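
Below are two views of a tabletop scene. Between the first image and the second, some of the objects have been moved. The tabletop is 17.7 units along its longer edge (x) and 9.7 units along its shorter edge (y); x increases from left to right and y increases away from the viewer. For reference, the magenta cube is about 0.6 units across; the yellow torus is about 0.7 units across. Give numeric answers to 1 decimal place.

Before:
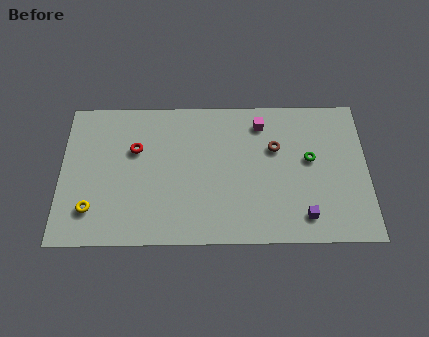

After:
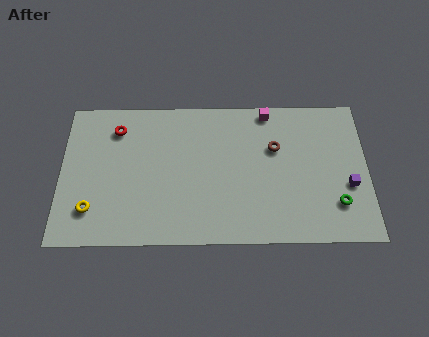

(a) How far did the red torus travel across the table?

1.8

The red torus moved from about (4.3, 6.3) to (3.2, 7.7), a distance of √(1.1² + 1.4²) ≈ 1.8.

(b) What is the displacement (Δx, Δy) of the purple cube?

(2.6, 2.0)

The purple cube was at about (14.0, 1.7) and moved to about (16.6, 3.7).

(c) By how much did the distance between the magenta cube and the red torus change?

+1.4

The distance was about 7.5 in the first image and 8.9 in the second, so they moved 1.4 units further apart.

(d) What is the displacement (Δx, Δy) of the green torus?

(1.5, -3.0)

From the two frames, the green torus sits at roughly (14.4, 5.5) before and (15.9, 2.5) after.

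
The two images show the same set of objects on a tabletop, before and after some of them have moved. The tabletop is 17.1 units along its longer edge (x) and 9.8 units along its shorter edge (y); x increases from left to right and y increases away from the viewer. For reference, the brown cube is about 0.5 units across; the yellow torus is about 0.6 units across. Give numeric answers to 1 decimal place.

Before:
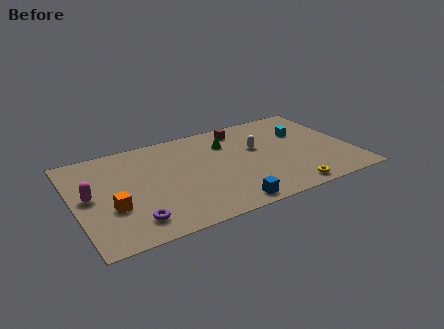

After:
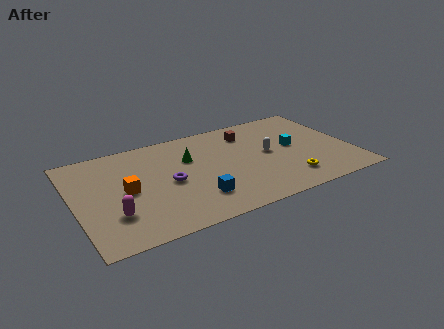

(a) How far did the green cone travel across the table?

2.6

From (9.7, 7.2) to (7.2, 6.5), the green cone covered √(2.5² + 0.7²) ≈ 2.6 units.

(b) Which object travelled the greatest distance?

the purple torus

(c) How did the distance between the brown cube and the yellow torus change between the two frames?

-1.6

The distance was about 7.5 in the first image and 5.9 in the second, so they moved 1.6 units closer together.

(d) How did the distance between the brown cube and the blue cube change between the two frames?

-0.9

They were about 7.5 units apart before and 6.6 after — 0.9 units closer together.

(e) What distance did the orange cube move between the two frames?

1.6

The orange cube was near (2.1, 3.5) before and (3.1, 4.8) after, so it travelled √(1.0² + 1.3²) ≈ 1.6 units.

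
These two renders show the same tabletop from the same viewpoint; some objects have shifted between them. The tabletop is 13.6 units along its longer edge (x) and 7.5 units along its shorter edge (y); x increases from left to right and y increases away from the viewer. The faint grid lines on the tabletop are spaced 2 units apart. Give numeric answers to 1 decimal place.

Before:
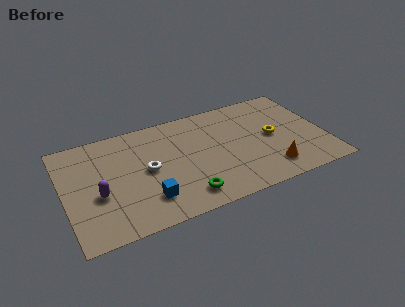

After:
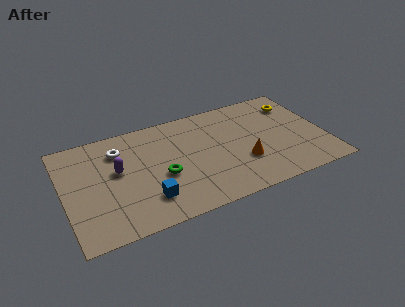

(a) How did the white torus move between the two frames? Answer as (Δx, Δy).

(-1.3, 1.9)

The white torus started near (4.3, 3.8) and ended near (3.0, 5.7).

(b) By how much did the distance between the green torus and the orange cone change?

-0.3

The distance was about 4.5 in the first image and 4.2 in the second, so they moved 0.3 units closer together.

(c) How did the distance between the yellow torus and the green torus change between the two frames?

+2.4

They were about 5.5 units apart before and 7.9 after — 2.4 units further apart.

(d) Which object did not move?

the blue cube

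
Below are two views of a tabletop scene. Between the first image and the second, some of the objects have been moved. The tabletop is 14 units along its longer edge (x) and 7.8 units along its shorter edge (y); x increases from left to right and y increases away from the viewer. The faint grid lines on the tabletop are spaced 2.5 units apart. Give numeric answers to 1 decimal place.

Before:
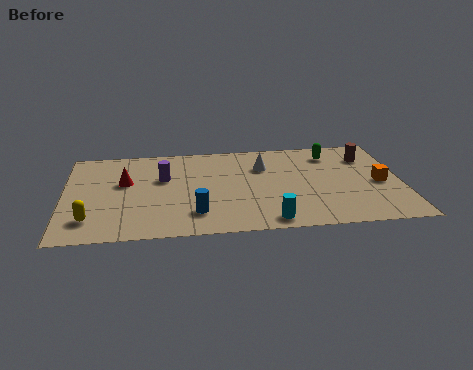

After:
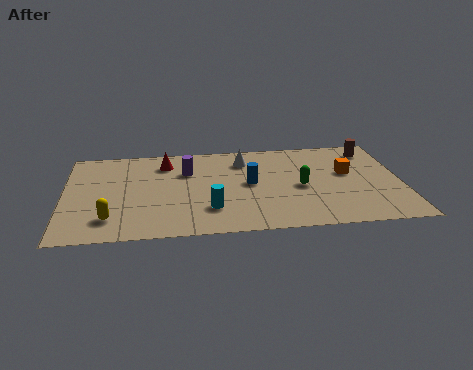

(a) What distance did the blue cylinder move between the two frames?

3.3

From (5.4, 1.8) to (7.7, 4.1), the blue cylinder covered √(2.3² + 2.3²) ≈ 3.3 units.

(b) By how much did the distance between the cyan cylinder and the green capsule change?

-2.0

Before: roughly 6.1 units apart; after: 4.1. That's 2.0 units closer together.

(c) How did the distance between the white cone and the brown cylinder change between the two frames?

+1.0

They were about 4.4 units apart before and 5.4 after — 1.0 units further apart.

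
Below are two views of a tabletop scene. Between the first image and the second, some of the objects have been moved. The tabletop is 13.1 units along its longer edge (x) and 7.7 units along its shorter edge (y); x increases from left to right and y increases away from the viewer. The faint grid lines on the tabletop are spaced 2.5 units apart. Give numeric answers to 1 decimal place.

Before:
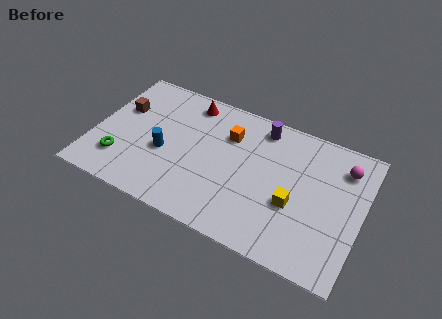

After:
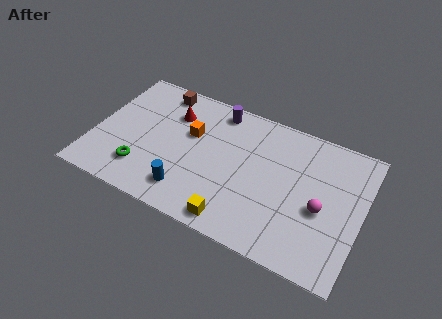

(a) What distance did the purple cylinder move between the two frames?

2.2

The purple cylinder moved from about (7.9, 6.6) to (5.7, 6.7), a distance of √(2.2² + 0.1²) ≈ 2.2.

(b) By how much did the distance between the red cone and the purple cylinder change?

-1.2

Before: roughly 3.6 units apart; after: 2.4. That's 1.2 units closer together.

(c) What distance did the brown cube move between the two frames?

2.5

The brown cube moved from about (1.1, 4.9) to (2.8, 6.7), a distance of √(1.7² + 1.8²) ≈ 2.5.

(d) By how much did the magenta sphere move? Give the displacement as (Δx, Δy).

(-0.8, -2.7)

The magenta sphere was at about (12.0, 6.0) and moved to about (11.2, 3.3).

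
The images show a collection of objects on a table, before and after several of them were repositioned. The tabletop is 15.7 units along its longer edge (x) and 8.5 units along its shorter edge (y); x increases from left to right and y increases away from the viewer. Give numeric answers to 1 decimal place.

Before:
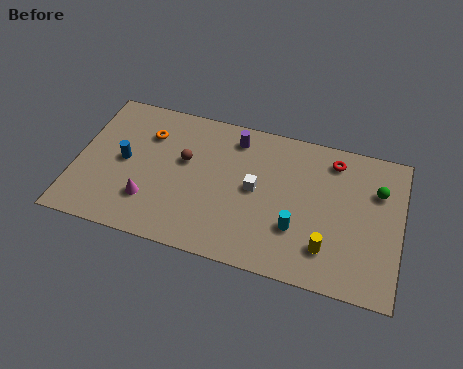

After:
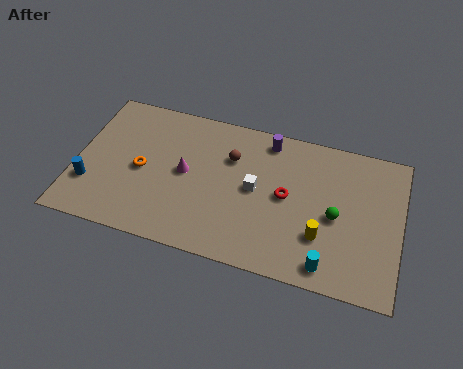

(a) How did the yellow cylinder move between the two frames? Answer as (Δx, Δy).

(-0.3, 0.6)

From the two frames, the yellow cylinder sits at roughly (12.3, 2.0) before and (12.0, 2.6) after.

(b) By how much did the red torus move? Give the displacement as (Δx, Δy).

(-2.1, -2.7)

From the two frames, the red torus sits at roughly (12.3, 7.1) before and (10.2, 4.4) after.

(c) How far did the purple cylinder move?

1.6

From (7.5, 7.1) to (9.1, 7.4), the purple cylinder covered √(1.6² + 0.3²) ≈ 1.6 units.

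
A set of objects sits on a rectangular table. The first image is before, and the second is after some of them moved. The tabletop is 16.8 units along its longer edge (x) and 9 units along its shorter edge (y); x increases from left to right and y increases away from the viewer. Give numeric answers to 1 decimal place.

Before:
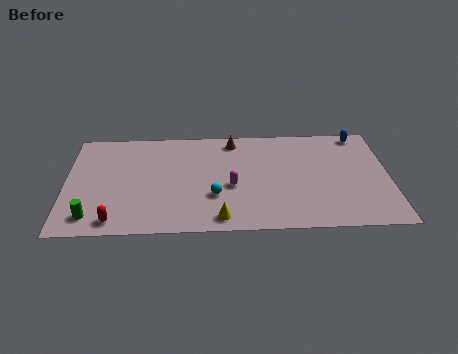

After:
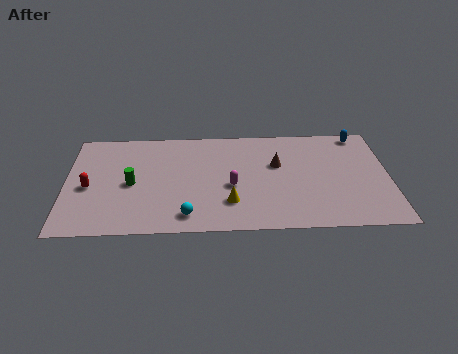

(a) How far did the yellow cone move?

1.4

The yellow cone was near (8.0, 1.1) before and (8.5, 2.4) after, so it travelled √(0.5² + 1.3²) ≈ 1.4 units.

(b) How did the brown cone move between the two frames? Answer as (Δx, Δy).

(2.3, -2.2)

The brown cone started near (8.7, 7.8) and ended near (11.0, 5.6).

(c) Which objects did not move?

the blue capsule and the magenta capsule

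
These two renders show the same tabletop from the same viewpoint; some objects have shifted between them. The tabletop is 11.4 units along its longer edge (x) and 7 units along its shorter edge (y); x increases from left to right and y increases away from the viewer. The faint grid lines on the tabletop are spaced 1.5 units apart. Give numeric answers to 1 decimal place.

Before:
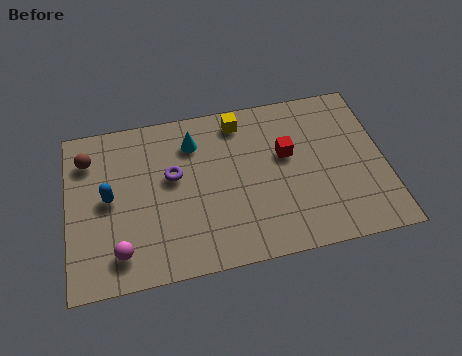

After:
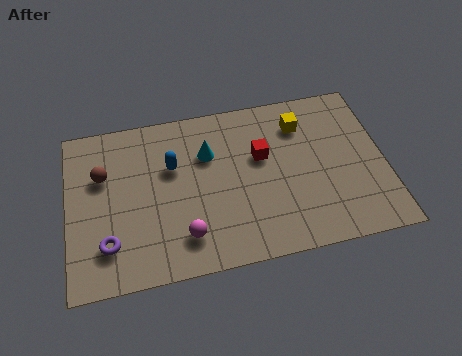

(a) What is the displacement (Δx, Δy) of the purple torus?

(-2.4, -2.4)

The purple torus was at about (3.8, 4.1) and moved to about (1.4, 1.7).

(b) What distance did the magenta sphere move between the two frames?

2.3

The magenta sphere was near (1.8, 1.3) before and (4.1, 1.5) after, so it travelled √(2.3² + 0.2²) ≈ 2.3 units.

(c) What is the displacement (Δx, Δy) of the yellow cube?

(2.2, -0.6)

The yellow cube started near (6.3, 6.0) and ended near (8.5, 5.4).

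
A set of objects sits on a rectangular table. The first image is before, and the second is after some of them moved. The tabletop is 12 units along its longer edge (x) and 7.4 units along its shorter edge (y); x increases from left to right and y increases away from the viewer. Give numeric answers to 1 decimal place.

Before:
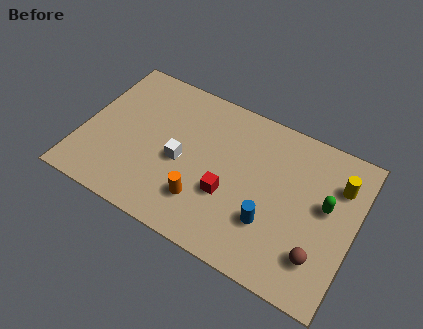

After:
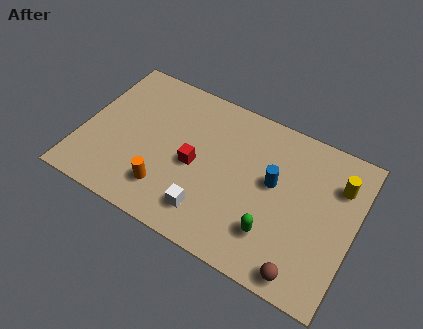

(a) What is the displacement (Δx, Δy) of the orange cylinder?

(-1.6, -0.2)

The orange cylinder started near (5.6, 1.9) and ended near (4.0, 1.7).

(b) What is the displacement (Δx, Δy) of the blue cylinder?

(-0.1, 1.9)

The blue cylinder was at about (8.5, 2.3) and moved to about (8.4, 4.2).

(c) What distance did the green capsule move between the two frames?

3.0

From (10.7, 4.2) to (8.7, 1.9), the green capsule covered √(2.0² + 2.3²) ≈ 3.0 units.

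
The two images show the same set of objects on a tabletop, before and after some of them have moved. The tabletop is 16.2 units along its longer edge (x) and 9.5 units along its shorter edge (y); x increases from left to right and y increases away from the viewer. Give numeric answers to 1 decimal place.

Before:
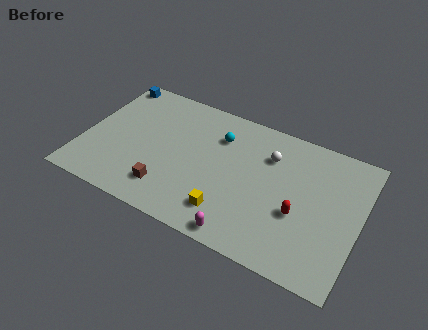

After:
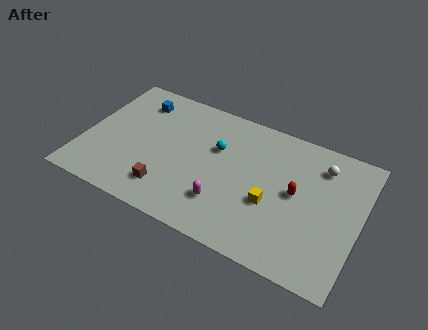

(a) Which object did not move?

the brown cube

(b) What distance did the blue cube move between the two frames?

2.0

The blue cube was near (0.9, 8.5) before and (2.7, 7.6) after, so it travelled √(1.8² + 0.9²) ≈ 2.0 units.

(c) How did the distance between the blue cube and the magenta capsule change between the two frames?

-4.0

They were about 11.8 units apart before and 7.8 after — 4.0 units closer together.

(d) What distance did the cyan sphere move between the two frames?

0.9

From (7.7, 7.0) to (7.7, 6.1), the cyan sphere covered √(0.0² + 0.9²) ≈ 0.9 units.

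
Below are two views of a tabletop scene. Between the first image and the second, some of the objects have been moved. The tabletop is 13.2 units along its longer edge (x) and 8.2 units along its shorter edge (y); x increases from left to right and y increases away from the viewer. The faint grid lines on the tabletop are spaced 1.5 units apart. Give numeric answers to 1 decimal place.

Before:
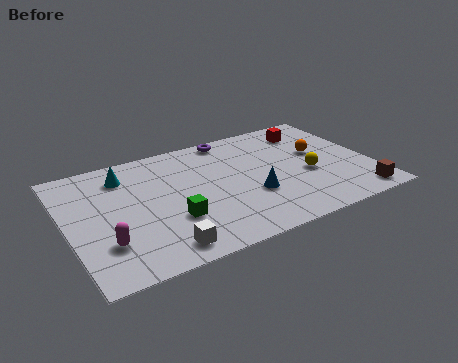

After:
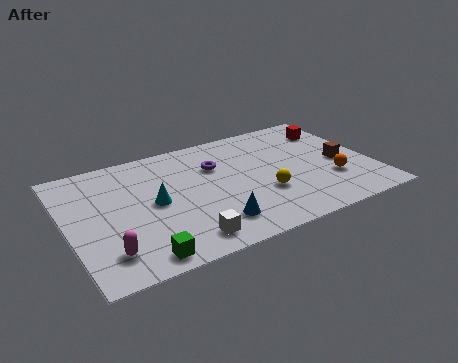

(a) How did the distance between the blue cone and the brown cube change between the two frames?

+1.5

They were about 4.8 units apart before and 6.3 after — 1.5 units further apart.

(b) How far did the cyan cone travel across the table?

2.6

From (2.7, 6.5) to (3.7, 4.1), the cyan cone covered √(1.0² + 2.4²) ≈ 2.6 units.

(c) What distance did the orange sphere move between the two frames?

2.2

The orange sphere was near (11.1, 4.8) before and (11.3, 2.6) after, so it travelled √(0.2² + 2.2²) ≈ 2.2 units.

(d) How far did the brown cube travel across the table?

2.7

The brown cube was near (12.2, 1.0) before and (11.9, 3.7) after, so it travelled √(0.3² + 2.7²) ≈ 2.7 units.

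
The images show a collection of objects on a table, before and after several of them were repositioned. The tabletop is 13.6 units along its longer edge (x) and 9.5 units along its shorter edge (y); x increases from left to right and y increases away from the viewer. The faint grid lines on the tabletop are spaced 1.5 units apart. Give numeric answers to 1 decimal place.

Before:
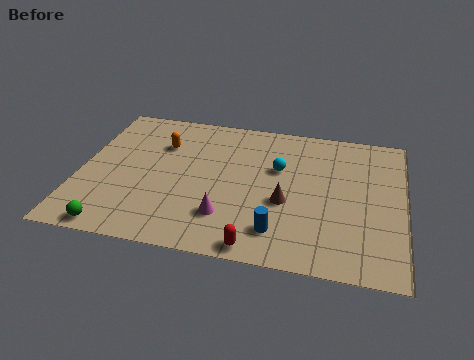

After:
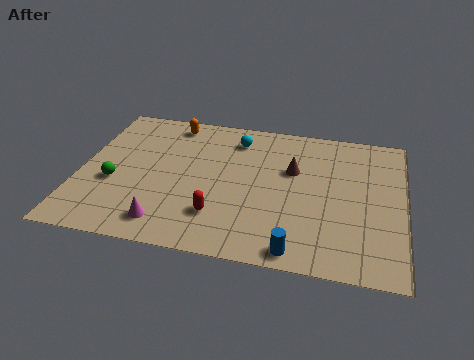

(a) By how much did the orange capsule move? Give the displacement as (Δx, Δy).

(0.3, 1.6)

The orange capsule started near (3.3, 6.7) and ended near (3.6, 8.3).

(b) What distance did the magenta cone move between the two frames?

2.6

The magenta cone was near (6.3, 2.4) before and (3.9, 1.5) after, so it travelled √(2.4² + 0.9²) ≈ 2.6 units.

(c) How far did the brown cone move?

2.2

The brown cone was near (8.7, 3.8) before and (8.9, 6.0) after, so it travelled √(0.2² + 2.2²) ≈ 2.2 units.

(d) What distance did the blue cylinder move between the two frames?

1.3

The blue cylinder was near (8.5, 1.9) before and (9.3, 0.9) after, so it travelled √(0.8² + 1.0²) ≈ 1.3 units.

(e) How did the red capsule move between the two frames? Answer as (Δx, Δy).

(-1.7, 1.6)

The red capsule was at about (7.7, 0.8) and moved to about (6.0, 2.4).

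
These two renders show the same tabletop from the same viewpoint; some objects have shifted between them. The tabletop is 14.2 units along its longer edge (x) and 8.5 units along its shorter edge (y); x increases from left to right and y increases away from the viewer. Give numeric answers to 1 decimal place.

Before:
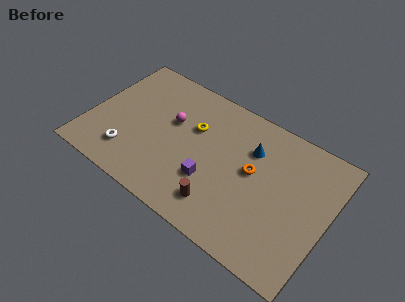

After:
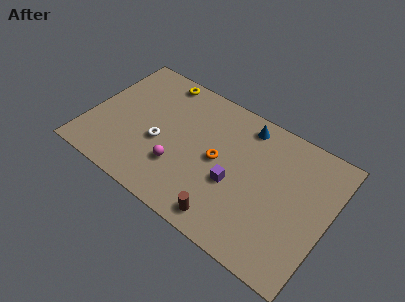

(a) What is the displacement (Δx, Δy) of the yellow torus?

(-2.5, 2.1)

From the two frames, the yellow torus sits at roughly (6.0, 5.5) before and (3.5, 7.6) after.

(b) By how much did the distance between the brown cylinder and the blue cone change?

+1.8

The distance was about 4.4 in the first image and 6.2 in the second, so they moved 1.8 units further apart.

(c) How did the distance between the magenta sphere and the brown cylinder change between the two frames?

-1.5

Before: roughly 5.0 units apart; after: 3.5. That's 1.5 units closer together.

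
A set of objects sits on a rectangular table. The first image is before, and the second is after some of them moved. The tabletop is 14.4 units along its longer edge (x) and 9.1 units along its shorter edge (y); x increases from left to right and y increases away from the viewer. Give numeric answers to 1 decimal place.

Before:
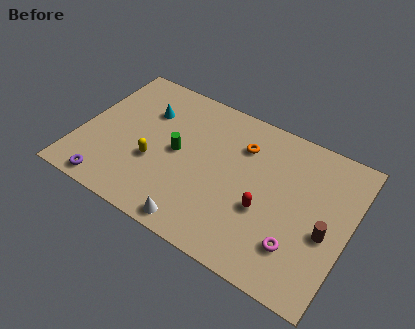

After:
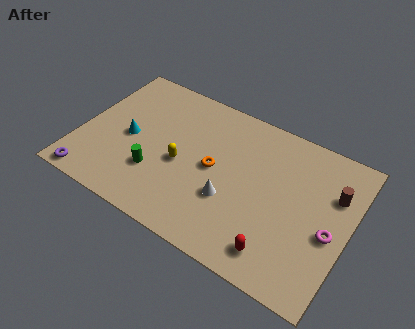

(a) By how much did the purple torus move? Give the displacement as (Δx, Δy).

(-1.0, -0.1)

The purple torus started near (2.1, 0.9) and ended near (1.1, 0.8).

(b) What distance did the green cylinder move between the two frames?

2.0

The green cylinder moved from about (5.2, 4.6) to (4.3, 2.8), a distance of √(0.9² + 1.8²) ≈ 2.0.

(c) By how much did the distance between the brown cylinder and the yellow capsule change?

-1.0

The distance was about 9.2 in the first image and 8.2 in the second, so they moved 1.0 units closer together.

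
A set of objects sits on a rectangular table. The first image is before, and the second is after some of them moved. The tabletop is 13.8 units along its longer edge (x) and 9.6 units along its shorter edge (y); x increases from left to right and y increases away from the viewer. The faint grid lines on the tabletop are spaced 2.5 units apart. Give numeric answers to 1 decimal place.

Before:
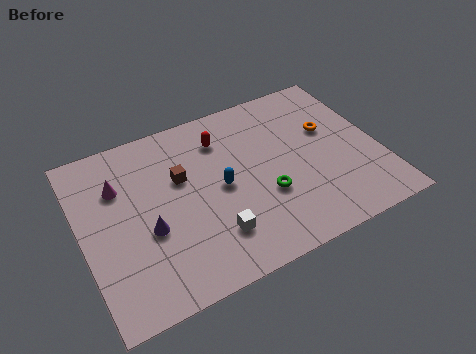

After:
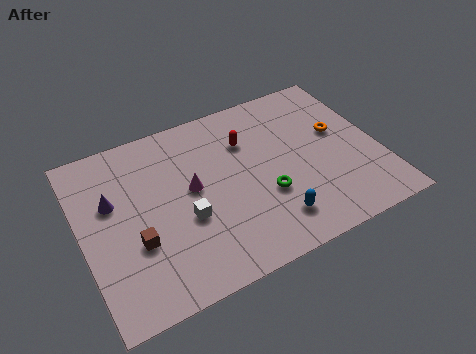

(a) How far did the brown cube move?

3.5

The brown cube moved from about (4.7, 6.0) to (2.3, 3.4), a distance of √(2.4² + 2.6²) ≈ 3.5.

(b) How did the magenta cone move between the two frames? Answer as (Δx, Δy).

(3.2, -1.5)

The magenta cone started near (1.9, 6.7) and ended near (5.1, 5.2).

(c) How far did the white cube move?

1.8

The white cube moved from about (5.7, 2.3) to (4.6, 3.7), a distance of √(1.1² + 1.4²) ≈ 1.8.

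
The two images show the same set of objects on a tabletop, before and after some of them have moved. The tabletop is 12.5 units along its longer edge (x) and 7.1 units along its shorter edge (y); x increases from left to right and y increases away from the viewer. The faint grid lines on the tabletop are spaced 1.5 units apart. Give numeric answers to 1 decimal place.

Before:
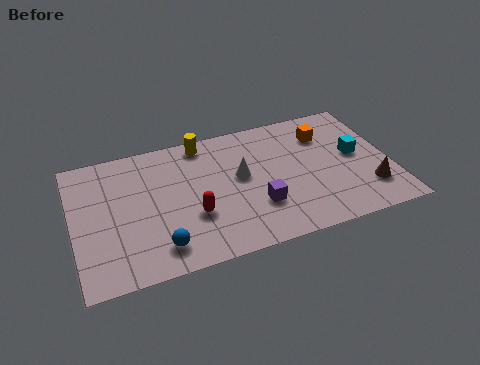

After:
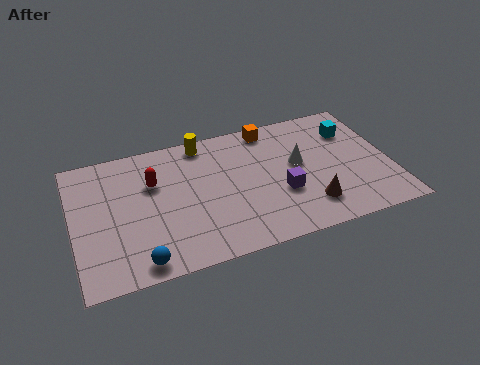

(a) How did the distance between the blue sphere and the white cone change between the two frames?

+2.9

They were about 4.3 units apart before and 7.2 after — 2.9 units further apart.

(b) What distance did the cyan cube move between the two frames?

1.4

The cyan cube was near (11.2, 3.8) before and (11.2, 5.2) after, so it travelled √(0.0² + 1.4²) ≈ 1.4 units.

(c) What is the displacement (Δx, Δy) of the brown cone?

(-2.4, -0.2)

The brown cone started near (11.5, 1.8) and ended near (9.1, 1.6).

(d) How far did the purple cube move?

1.1

From (7.1, 2.2) to (8.1, 2.6), the purple cube covered √(1.0² + 0.4²) ≈ 1.1 units.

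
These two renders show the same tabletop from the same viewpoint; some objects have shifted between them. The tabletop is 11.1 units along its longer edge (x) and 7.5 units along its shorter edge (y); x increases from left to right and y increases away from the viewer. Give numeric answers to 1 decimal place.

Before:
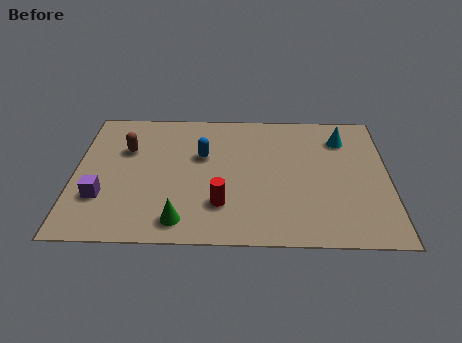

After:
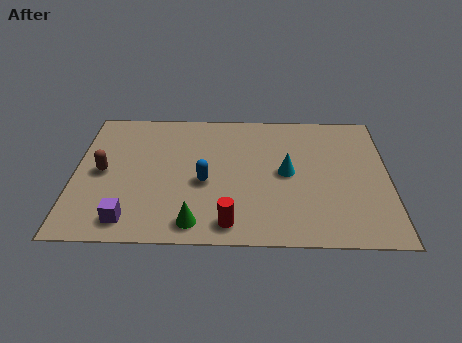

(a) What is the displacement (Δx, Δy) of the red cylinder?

(0.3, -1.0)

The red cylinder was at about (5.2, 2.0) and moved to about (5.5, 1.0).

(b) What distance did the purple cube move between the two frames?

1.6

From (1.0, 2.3) to (2.0, 1.1), the purple cube covered √(1.0² + 1.2²) ≈ 1.6 units.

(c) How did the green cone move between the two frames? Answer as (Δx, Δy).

(0.5, -0.1)

The green cone was at about (3.8, 1.1) and moved to about (4.3, 1.0).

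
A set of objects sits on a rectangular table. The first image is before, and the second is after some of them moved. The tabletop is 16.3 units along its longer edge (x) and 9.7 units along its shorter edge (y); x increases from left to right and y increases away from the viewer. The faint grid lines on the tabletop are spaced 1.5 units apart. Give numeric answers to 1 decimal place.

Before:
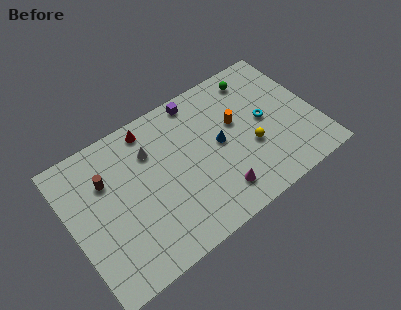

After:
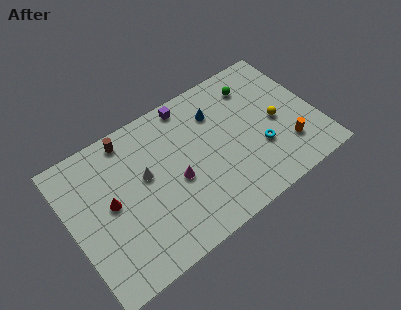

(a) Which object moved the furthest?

the red cone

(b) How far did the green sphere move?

0.5

The green sphere was near (13.0, 8.2) before and (12.8, 7.7) after, so it travelled √(0.2² + 0.5²) ≈ 0.5 units.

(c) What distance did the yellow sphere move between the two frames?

2.1

The yellow sphere was near (11.8, 3.7) before and (13.7, 4.5) after, so it travelled √(1.9² + 0.8²) ≈ 2.1 units.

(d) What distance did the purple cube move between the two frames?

0.6

The purple cube moved from about (9.1, 8.7) to (8.5, 8.7), a distance of √(0.6² + 0.0²) ≈ 0.6.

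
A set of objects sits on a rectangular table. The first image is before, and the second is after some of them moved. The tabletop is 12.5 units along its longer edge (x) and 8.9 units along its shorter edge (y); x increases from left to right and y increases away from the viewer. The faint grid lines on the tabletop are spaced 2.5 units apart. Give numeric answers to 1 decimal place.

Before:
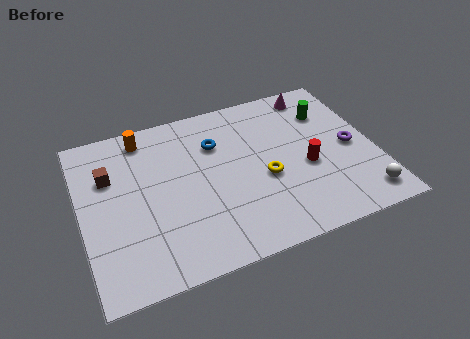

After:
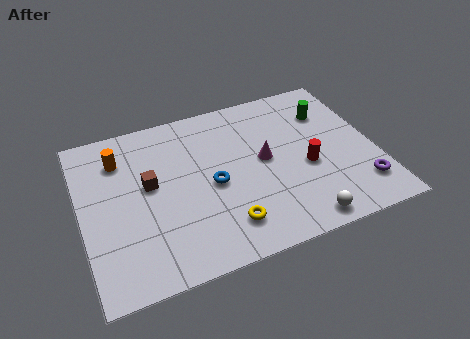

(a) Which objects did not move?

the green cylinder and the red cylinder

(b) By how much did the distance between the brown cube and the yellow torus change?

-2.5

They were about 6.8 units apart before and 4.3 after — 2.5 units closer together.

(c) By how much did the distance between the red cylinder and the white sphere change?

-0.3

They were about 3.2 units apart before and 2.9 after — 0.3 units closer together.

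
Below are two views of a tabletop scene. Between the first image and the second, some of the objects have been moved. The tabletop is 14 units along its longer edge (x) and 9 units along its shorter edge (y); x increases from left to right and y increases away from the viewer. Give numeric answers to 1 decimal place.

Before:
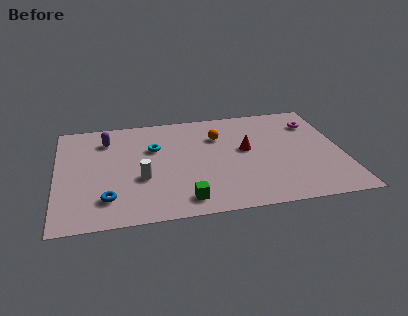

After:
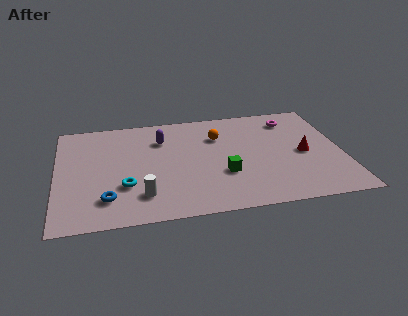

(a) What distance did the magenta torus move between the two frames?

1.2

From (12.8, 6.8) to (11.7, 7.3), the magenta torus covered √(1.1² + 0.5²) ≈ 1.2 units.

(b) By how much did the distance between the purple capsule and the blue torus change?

+0.4

The distance was about 5.0 in the first image and 5.4 in the second, so they moved 0.4 units further apart.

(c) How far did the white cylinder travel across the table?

1.4

The white cylinder was near (4.1, 3.4) before and (4.1, 2.0) after, so it travelled √(0.0² + 1.4²) ≈ 1.4 units.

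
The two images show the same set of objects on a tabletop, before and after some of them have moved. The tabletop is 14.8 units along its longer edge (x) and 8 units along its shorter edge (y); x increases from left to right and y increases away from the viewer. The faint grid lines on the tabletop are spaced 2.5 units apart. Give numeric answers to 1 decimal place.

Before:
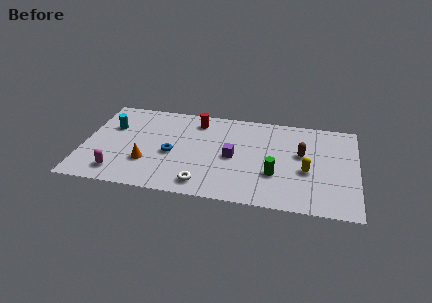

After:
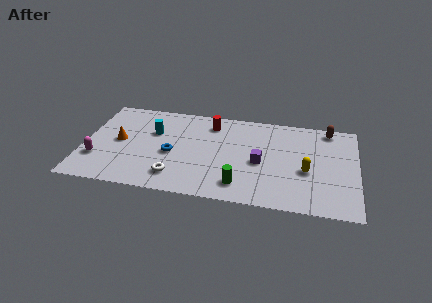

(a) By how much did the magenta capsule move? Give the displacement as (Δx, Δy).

(-1.2, 1.0)

From the two frames, the magenta capsule sits at roughly (2.0, 1.4) before and (0.8, 2.4) after.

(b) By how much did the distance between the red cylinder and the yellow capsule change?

-0.7

Before: roughly 6.9 units apart; after: 6.2. That's 0.7 units closer together.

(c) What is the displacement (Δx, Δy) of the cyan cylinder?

(2.3, -0.1)

From the two frames, the cyan cylinder sits at roughly (1.4, 5.3) before and (3.7, 5.2) after.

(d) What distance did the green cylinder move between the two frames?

2.2

The green cylinder was near (10.4, 2.7) before and (8.6, 1.5) after, so it travelled √(1.8² + 1.2²) ≈ 2.2 units.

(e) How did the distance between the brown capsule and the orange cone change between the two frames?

+3.1

They were about 8.6 units apart before and 11.7 after — 3.1 units further apart.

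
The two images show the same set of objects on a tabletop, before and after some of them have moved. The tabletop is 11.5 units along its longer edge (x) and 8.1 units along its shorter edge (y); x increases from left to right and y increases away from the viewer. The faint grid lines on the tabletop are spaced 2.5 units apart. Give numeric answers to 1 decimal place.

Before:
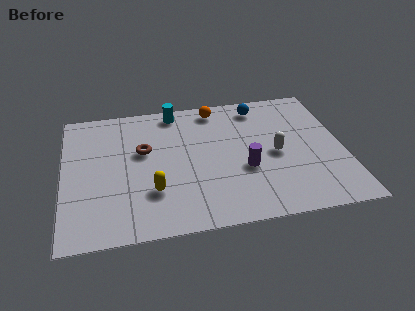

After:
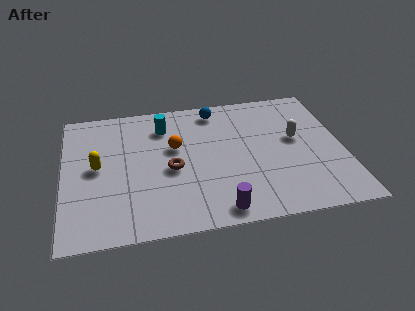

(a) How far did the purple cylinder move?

2.5

The purple cylinder was near (7.4, 3.1) before and (6.2, 0.9) after, so it travelled √(1.2² + 2.2²) ≈ 2.5 units.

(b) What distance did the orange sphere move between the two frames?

2.8

The orange sphere moved from about (6.4, 7.1) to (4.6, 4.9), a distance of √(1.8² + 2.2²) ≈ 2.8.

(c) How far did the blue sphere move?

1.8

The blue sphere moved from about (8.2, 6.9) to (6.4, 7.0), a distance of √(1.8² + 0.1²) ≈ 1.8.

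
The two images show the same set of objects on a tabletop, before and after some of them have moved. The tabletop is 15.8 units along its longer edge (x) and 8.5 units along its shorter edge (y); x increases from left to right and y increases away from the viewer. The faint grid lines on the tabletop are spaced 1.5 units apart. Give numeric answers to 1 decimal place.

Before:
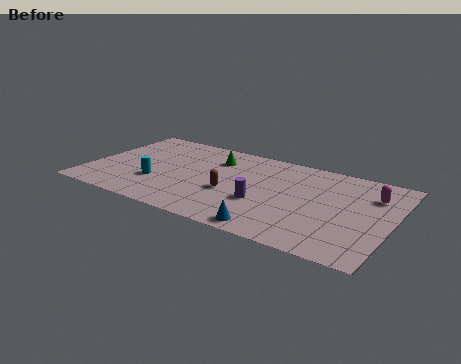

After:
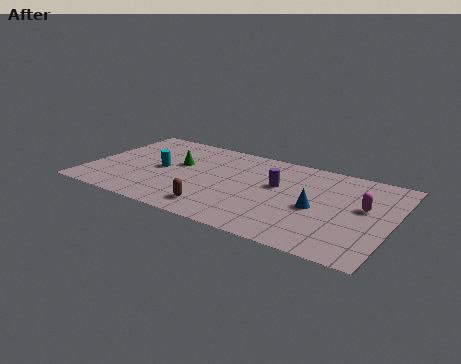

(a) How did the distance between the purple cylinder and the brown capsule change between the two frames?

+2.8

They were about 1.7 units apart before and 4.5 after — 2.8 units further apart.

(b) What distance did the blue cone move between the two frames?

3.5

The blue cone moved from about (10.1, 0.9) to (12.0, 3.8), a distance of √(1.9² + 2.9²) ≈ 3.5.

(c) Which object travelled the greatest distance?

the blue cone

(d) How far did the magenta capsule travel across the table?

1.3

The magenta capsule moved from about (14.6, 6.2) to (14.3, 4.9), a distance of √(0.3² + 1.3²) ≈ 1.3.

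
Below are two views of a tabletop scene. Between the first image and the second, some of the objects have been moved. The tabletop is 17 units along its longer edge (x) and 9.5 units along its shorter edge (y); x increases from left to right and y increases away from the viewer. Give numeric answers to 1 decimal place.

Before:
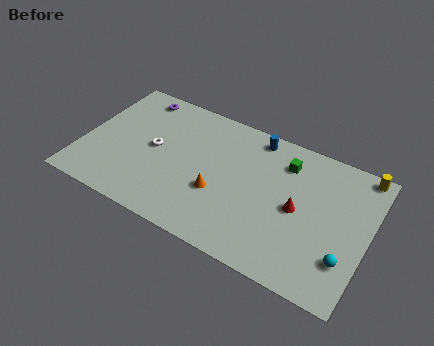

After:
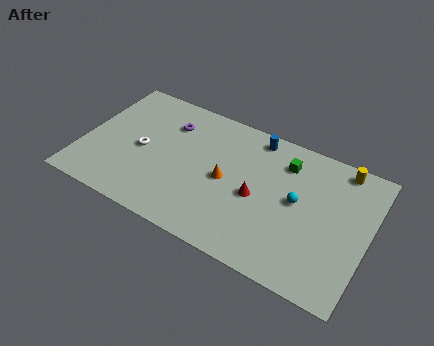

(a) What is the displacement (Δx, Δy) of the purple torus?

(2.2, -1.2)

The purple torus started near (2.6, 8.3) and ended near (4.8, 7.1).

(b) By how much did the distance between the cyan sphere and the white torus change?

-2.6

They were about 11.9 units apart before and 9.3 after — 2.6 units closer together.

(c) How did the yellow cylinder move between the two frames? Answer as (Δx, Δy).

(-1.2, -0.2)

The yellow cylinder started near (16.2, 8.7) and ended near (15.0, 8.5).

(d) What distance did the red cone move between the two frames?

2.4

The red cone moved from about (12.9, 4.6) to (10.5, 4.3), a distance of √(2.4² + 0.3²) ≈ 2.4.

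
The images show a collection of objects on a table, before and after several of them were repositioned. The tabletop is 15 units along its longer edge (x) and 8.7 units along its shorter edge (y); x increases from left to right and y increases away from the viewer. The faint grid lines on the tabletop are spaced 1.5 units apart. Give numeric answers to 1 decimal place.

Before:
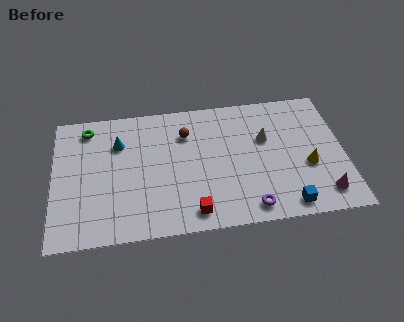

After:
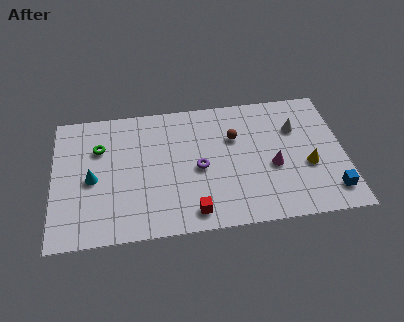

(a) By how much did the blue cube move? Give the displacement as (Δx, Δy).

(2.3, 0.6)

The blue cube started near (11.9, 1.0) and ended near (14.2, 1.6).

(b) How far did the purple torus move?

3.8

From (10.0, 1.1) to (7.5, 4.0), the purple torus covered √(2.5² + 2.9²) ≈ 3.8 units.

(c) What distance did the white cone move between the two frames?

1.7

The white cone moved from about (11.0, 5.5) to (12.6, 6.0), a distance of √(1.6² + 0.5²) ≈ 1.7.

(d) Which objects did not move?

the red cube and the yellow cone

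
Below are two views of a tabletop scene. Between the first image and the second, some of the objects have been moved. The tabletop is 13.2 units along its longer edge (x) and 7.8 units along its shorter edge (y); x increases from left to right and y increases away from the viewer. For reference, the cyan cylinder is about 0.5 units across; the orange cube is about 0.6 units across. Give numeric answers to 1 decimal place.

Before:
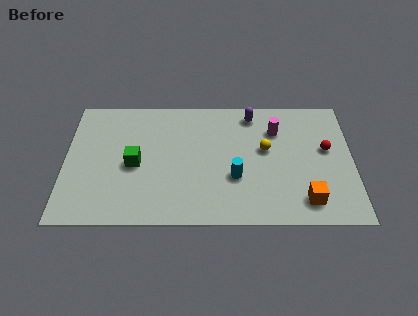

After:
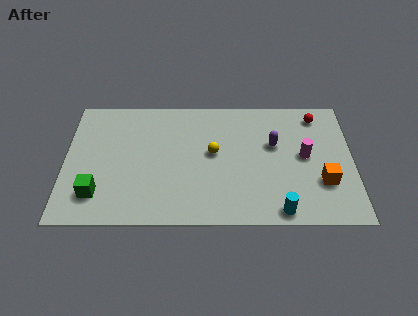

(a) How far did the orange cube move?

1.4

The orange cube was near (11.0, 1.4) before and (11.8, 2.5) after, so it travelled √(0.8² + 1.1²) ≈ 1.4 units.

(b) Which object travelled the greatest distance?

the cyan cylinder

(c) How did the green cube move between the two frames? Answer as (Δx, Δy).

(-1.7, -1.8)

The green cube started near (3.2, 3.6) and ended near (1.5, 1.8).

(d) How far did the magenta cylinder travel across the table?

2.1

The magenta cylinder moved from about (9.7, 5.7) to (11.0, 4.1), a distance of √(1.3² + 1.6²) ≈ 2.1.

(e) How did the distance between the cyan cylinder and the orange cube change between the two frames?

-0.9

They were about 3.5 units apart before and 2.6 after — 0.9 units closer together.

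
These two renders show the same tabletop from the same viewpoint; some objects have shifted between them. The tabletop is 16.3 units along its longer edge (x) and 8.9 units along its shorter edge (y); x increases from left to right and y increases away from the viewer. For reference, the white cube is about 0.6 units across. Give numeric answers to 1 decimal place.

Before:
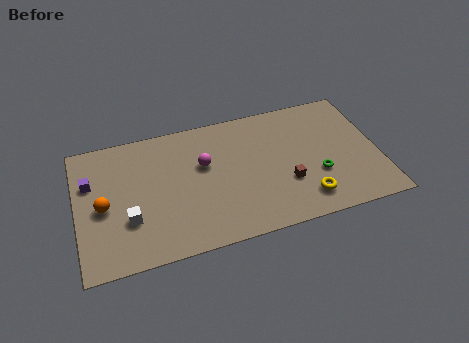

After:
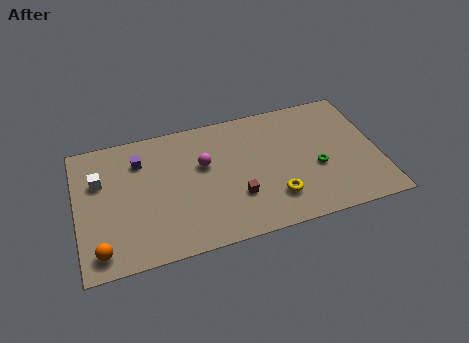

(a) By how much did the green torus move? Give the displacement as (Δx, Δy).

(0.0, 0.5)

The green torus was at about (12.9, 3.1) and moved to about (12.9, 3.6).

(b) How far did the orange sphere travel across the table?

2.8

The orange sphere was near (1.4, 4.1) before and (1.1, 1.3) after, so it travelled √(0.3² + 2.8²) ≈ 2.8 units.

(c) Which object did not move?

the magenta sphere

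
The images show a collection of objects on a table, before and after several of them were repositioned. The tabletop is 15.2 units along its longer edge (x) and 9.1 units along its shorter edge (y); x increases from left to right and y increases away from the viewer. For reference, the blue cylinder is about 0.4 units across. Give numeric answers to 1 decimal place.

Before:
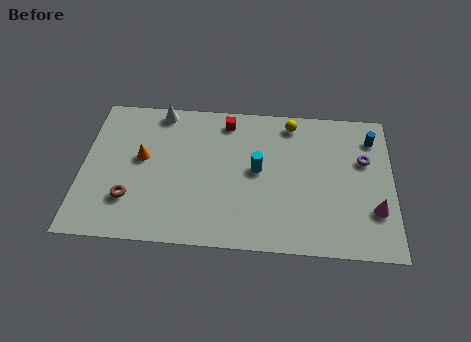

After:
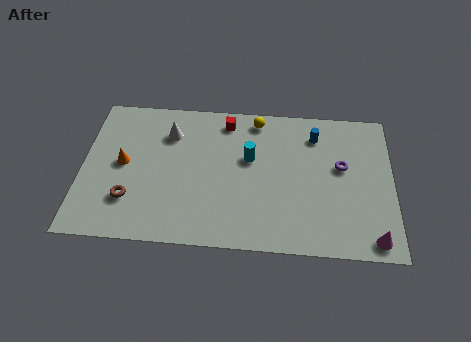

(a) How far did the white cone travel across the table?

1.5

The white cone moved from about (3.7, 8.2) to (4.2, 6.8), a distance of √(0.5² + 1.4²) ≈ 1.5.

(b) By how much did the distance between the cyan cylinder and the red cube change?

-0.8

The distance was about 3.4 in the first image and 2.6 in the second, so they moved 0.8 units closer together.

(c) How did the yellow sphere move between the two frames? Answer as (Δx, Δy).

(-1.7, 0.1)

The yellow sphere was at about (10.2, 7.9) and moved to about (8.5, 8.0).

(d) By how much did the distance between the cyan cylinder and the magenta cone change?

+1.4

Before: roughly 6.1 units apart; after: 7.5. That's 1.4 units further apart.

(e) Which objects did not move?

the red cube and the brown torus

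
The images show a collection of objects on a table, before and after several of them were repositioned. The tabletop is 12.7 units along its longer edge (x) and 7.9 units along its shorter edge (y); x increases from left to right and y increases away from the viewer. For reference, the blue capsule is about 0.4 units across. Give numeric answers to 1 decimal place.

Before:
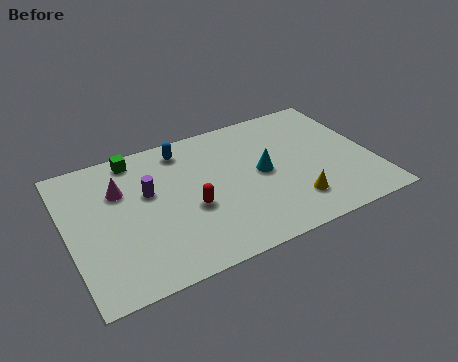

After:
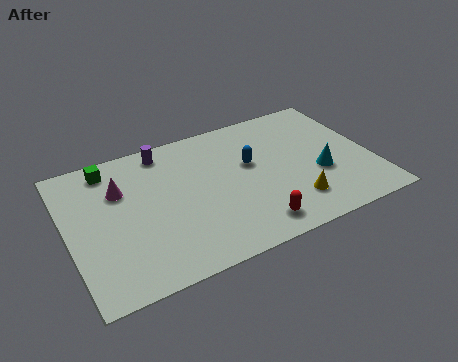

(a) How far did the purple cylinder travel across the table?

2.3

The purple cylinder was near (3.4, 4.8) before and (4.3, 6.9) after, so it travelled √(0.9² + 2.1²) ≈ 2.3 units.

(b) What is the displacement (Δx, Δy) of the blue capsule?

(2.6, -2.0)

The blue capsule was at about (5.1, 6.7) and moved to about (7.7, 4.7).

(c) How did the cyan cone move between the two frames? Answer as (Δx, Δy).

(2.3, -1.0)

The cyan cone started near (8.1, 4.0) and ended near (10.4, 3.0).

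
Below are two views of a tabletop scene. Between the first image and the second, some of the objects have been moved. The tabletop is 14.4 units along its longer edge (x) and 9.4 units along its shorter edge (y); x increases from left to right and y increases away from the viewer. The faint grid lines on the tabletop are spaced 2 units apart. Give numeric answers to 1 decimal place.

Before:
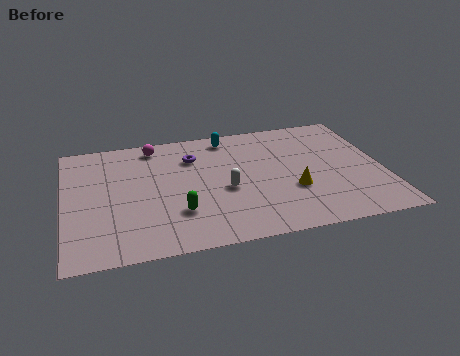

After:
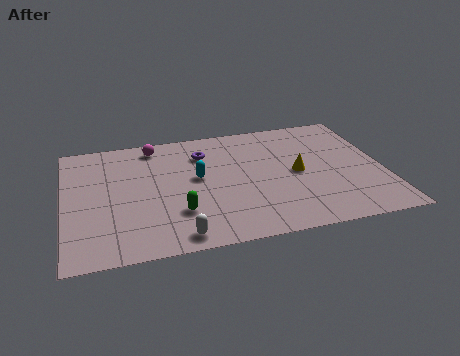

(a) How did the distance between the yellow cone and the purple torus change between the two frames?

-0.8

The distance was about 5.6 in the first image and 4.8 in the second, so they moved 0.8 units closer together.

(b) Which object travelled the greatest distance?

the white capsule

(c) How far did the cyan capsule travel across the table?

3.4

The cyan capsule was near (7.6, 8.2) before and (6.0, 5.2) after, so it travelled √(1.6² + 3.0²) ≈ 3.4 units.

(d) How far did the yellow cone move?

1.3

The yellow cone moved from about (10.2, 3.3) to (10.5, 4.6), a distance of √(0.3² + 1.3²) ≈ 1.3.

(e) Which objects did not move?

the green capsule and the magenta sphere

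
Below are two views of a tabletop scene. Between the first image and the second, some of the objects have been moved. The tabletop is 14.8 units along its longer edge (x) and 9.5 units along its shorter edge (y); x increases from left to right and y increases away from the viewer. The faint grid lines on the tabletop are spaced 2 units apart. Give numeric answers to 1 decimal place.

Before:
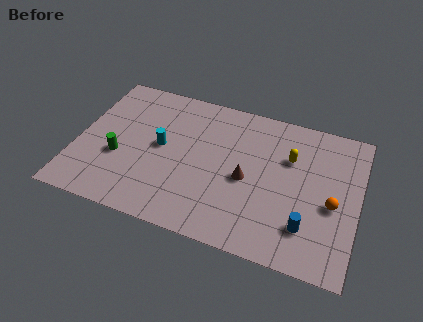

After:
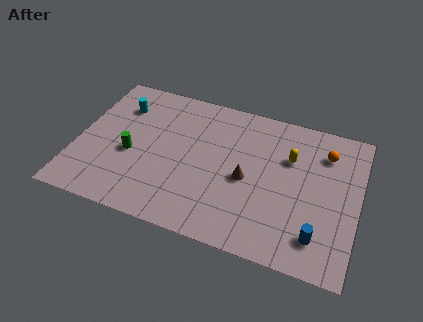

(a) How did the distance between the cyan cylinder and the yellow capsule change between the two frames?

+2.3

The distance was about 6.8 in the first image and 9.1 in the second, so they moved 2.3 units further apart.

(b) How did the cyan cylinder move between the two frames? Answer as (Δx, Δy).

(-2.4, 2.1)

The cyan cylinder started near (4.4, 5.0) and ended near (2.0, 7.1).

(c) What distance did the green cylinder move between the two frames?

0.7

From (2.3, 3.6) to (2.9, 4.0), the green cylinder covered √(0.6² + 0.4²) ≈ 0.7 units.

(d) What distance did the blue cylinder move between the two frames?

0.7

The blue cylinder moved from about (12.3, 2.3) to (12.9, 1.9), a distance of √(0.6² + 0.4²) ≈ 0.7.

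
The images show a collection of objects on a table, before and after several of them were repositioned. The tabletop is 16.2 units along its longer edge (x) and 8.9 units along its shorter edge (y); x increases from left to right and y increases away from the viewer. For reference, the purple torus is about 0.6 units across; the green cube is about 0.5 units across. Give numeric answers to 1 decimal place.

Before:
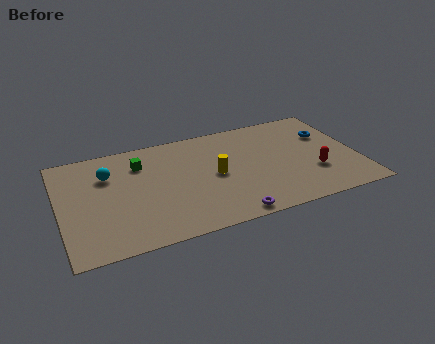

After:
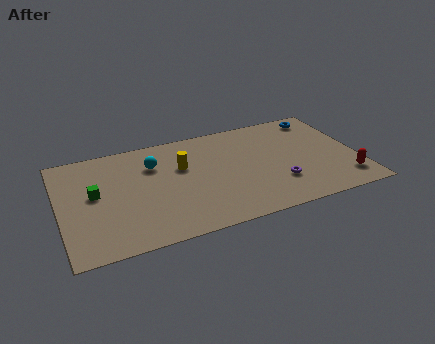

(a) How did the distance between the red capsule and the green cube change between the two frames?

+3.8

The distance was about 10.0 in the first image and 13.8 in the second, so they moved 3.8 units further apart.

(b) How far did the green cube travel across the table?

3.2

From (4.5, 6.7) to (1.9, 4.9), the green cube covered √(2.6² + 1.8²) ≈ 3.2 units.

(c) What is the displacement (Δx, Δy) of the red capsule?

(1.6, -1.1)

The red capsule was at about (13.7, 2.9) and moved to about (15.3, 1.8).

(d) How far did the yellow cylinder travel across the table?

2.1

From (8.4, 4.4) to (6.7, 5.7), the yellow cylinder covered √(1.7² + 1.3²) ≈ 2.1 units.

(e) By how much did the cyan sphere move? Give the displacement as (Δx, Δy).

(2.5, 0.1)

The cyan sphere started near (2.7, 6.3) and ended near (5.2, 6.4).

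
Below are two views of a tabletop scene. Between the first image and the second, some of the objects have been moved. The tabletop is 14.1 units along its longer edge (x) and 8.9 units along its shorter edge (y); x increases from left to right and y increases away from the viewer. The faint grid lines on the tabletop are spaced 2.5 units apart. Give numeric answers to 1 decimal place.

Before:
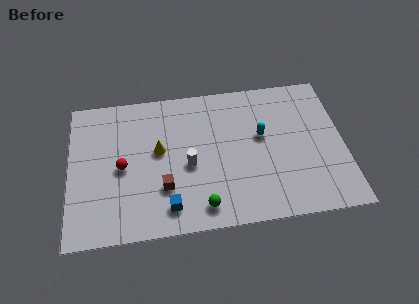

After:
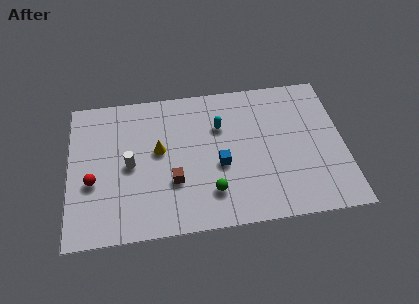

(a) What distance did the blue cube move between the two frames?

3.5

From (5.0, 1.5) to (7.7, 3.7), the blue cube covered √(2.7² + 2.2²) ≈ 3.5 units.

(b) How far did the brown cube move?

0.6

From (4.8, 2.7) to (5.3, 3.0), the brown cube covered √(0.5² + 0.3²) ≈ 0.6 units.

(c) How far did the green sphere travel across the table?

0.9

The green sphere was near (6.7, 1.3) before and (7.2, 2.1) after, so it travelled √(0.5² + 0.8²) ≈ 0.9 units.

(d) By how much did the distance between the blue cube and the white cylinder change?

+2.0

They were about 2.6 units apart before and 4.6 after — 2.0 units further apart.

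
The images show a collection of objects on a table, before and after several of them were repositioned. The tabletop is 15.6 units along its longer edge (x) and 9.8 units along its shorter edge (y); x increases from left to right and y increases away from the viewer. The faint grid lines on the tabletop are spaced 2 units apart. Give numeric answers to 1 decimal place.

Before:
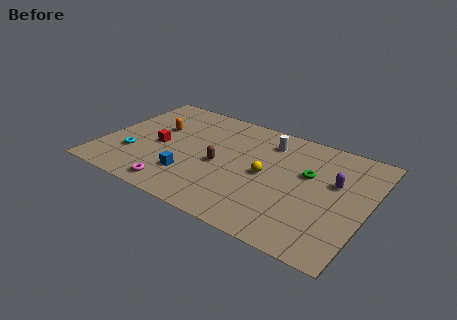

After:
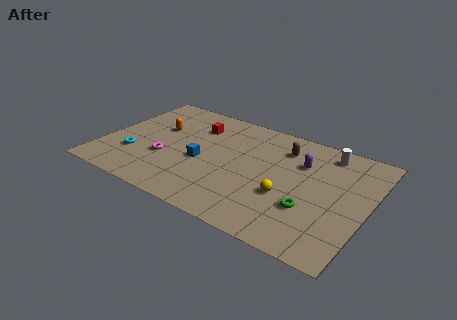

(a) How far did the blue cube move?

1.6

The blue cube was near (5.5, 2.6) before and (5.9, 4.2) after, so it travelled √(0.4² + 1.6²) ≈ 1.6 units.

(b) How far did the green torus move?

2.8

The green torus moved from about (12.0, 6.0) to (12.5, 3.2), a distance of √(0.5² + 2.8²) ≈ 2.8.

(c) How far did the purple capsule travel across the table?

2.2

From (13.6, 6.0) to (11.5, 6.8), the purple capsule covered √(2.1² + 0.8²) ≈ 2.2 units.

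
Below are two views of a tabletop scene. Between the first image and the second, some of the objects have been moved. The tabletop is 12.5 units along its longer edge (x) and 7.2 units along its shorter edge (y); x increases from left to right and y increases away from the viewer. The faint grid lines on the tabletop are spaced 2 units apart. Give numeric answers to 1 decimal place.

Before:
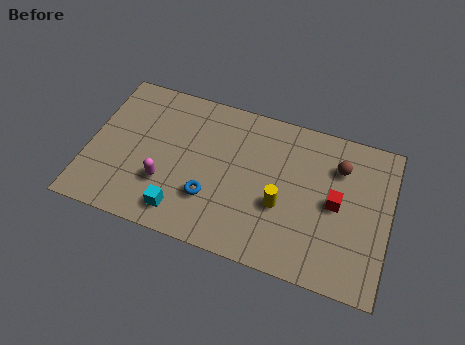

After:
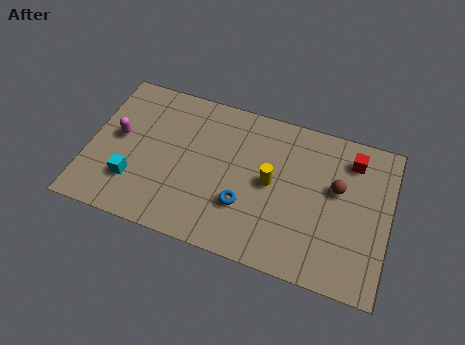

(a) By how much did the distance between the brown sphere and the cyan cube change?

+1.2

They were about 7.4 units apart before and 8.6 after — 1.2 units further apart.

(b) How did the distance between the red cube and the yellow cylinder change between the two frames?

+1.5

The distance was about 2.3 in the first image and 3.8 in the second, so they moved 1.5 units further apart.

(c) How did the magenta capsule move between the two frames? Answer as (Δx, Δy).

(-2.1, 1.6)

From the two frames, the magenta capsule sits at roughly (3.3, 2.3) before and (1.2, 3.9) after.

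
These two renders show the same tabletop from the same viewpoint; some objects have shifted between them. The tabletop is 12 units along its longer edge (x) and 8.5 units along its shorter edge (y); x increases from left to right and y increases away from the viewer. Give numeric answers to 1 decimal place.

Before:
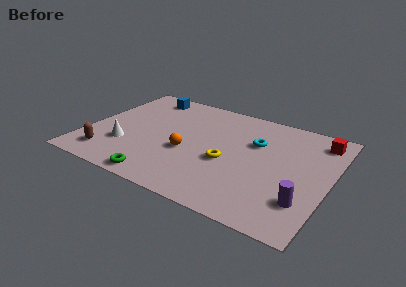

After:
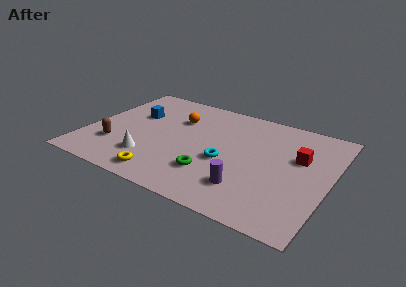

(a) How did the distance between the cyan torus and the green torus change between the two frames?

-4.9

Before: roughly 6.2 units apart; after: 1.3. That's 4.9 units closer together.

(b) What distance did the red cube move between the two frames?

2.0

The red cube was near (11.2, 7.1) before and (10.4, 5.3) after, so it travelled √(0.8² + 1.8²) ≈ 2.0 units.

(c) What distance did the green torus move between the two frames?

2.7

The green torus was near (4.2, 0.8) before and (6.5, 2.3) after, so it travelled √(2.3² + 1.5²) ≈ 2.7 units.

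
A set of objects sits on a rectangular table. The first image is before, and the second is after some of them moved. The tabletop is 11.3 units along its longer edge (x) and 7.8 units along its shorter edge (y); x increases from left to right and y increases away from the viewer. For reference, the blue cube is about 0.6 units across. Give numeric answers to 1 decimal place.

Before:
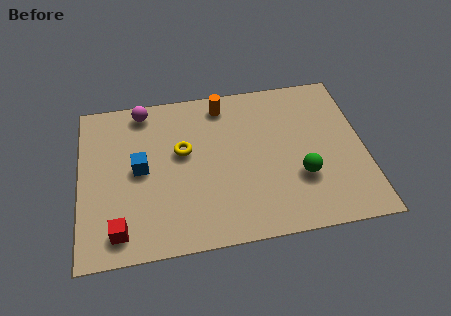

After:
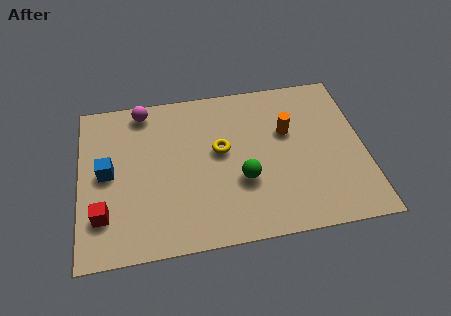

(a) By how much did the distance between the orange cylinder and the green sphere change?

-2.2

They were about 5.0 units apart before and 2.8 after — 2.2 units closer together.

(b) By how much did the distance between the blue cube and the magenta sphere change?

+0.4

They were about 2.9 units apart before and 3.3 after — 0.4 units further apart.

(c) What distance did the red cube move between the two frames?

1.0

The red cube was near (1.5, 1.2) before and (0.9, 2.0) after, so it travelled √(0.6² + 0.8²) ≈ 1.0 units.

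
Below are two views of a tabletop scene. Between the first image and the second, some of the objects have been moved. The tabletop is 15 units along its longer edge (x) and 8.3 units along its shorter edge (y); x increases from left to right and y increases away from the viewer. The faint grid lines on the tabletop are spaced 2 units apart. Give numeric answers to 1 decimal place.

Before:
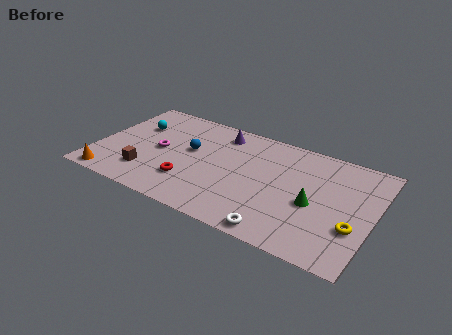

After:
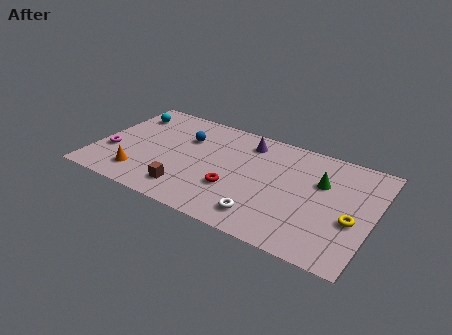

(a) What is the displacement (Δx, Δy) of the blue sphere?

(-0.4, 0.9)

The blue sphere was at about (5.0, 4.8) and moved to about (4.6, 5.7).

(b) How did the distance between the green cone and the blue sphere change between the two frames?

+0.5

The distance was about 7.0 in the first image and 7.5 in the second, so they moved 0.5 units further apart.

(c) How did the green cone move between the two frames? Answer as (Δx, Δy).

(0.2, 1.8)

The green cone was at about (11.9, 3.6) and moved to about (12.1, 5.4).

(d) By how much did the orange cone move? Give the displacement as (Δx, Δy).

(1.5, 0.9)

The orange cone was at about (1.2, 0.8) and moved to about (2.7, 1.7).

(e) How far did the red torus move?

2.5

The red torus was near (5.3, 2.3) before and (7.7, 2.8) after, so it travelled √(2.4² + 0.5²) ≈ 2.5 units.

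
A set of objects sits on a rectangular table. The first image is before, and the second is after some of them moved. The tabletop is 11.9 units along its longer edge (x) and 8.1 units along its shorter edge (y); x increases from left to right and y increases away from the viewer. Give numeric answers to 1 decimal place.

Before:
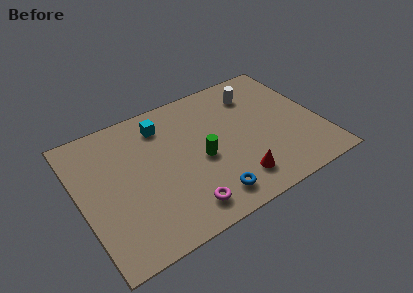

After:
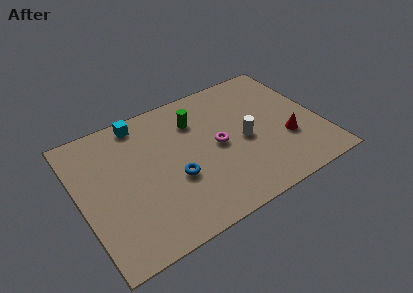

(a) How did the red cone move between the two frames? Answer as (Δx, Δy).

(2.8, 1.2)

From the two frames, the red cone sits at roughly (7.3, 1.6) before and (10.1, 2.8) after.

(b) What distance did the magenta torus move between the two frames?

3.5

The magenta torus moved from about (4.6, 1.3) to (6.8, 4.0), a distance of √(2.2² + 2.7²) ≈ 3.5.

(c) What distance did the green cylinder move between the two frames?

2.4

The green cylinder was near (5.9, 3.6) before and (6.0, 6.0) after, so it travelled √(0.1² + 2.4²) ≈ 2.4 units.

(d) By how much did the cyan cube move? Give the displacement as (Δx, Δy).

(-1.0, 0.7)

The cyan cube started near (4.4, 6.5) and ended near (3.4, 7.2).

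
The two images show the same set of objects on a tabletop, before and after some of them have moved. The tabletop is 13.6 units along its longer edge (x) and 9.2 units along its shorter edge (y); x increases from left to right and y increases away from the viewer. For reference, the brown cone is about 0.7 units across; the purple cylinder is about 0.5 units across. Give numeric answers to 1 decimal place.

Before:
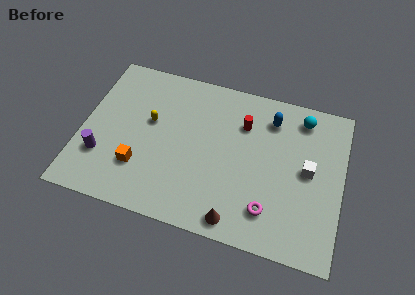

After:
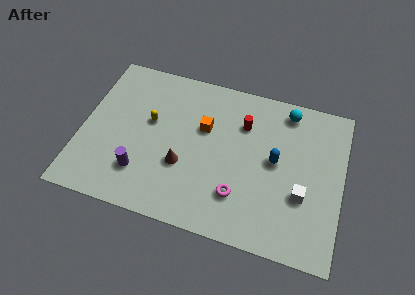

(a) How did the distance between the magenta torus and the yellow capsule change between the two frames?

-1.6

The distance was about 7.3 in the first image and 5.7 in the second, so they moved 1.6 units closer together.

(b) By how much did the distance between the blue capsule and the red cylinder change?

+0.9

Before: roughly 1.6 units apart; after: 2.5. That's 0.9 units further apart.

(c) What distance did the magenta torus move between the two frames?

1.6

From (10.0, 2.0) to (8.4, 2.4), the magenta torus covered √(1.6² + 0.4²) ≈ 1.6 units.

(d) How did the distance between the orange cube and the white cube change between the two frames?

-3.0

The distance was about 8.9 in the first image and 5.9 in the second, so they moved 3.0 units closer together.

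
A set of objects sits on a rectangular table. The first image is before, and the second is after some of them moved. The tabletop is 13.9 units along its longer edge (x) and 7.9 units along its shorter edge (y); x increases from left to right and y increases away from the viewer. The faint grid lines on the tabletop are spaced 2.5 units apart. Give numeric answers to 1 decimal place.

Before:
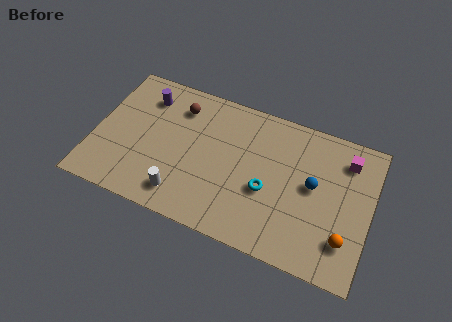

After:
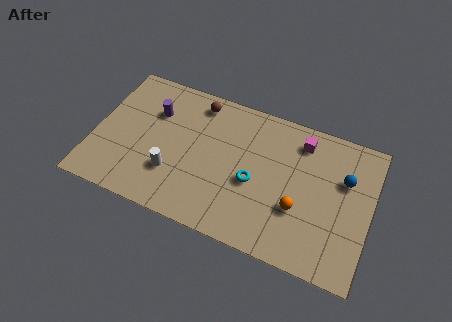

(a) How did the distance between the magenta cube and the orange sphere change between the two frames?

-0.6

The distance was about 4.3 in the first image and 3.7 in the second, so they moved 0.6 units closer together.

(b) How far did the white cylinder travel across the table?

1.2

From (4.7, 1.4) to (4.1, 2.4), the white cylinder covered √(0.6² + 1.0²) ≈ 1.2 units.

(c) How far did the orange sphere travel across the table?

2.5

From (12.8, 2.0) to (10.4, 2.8), the orange sphere covered √(2.4² + 0.8²) ≈ 2.5 units.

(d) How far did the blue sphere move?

1.7

The blue sphere moved from about (11.0, 4.3) to (12.5, 5.2), a distance of √(1.5² + 0.9²) ≈ 1.7.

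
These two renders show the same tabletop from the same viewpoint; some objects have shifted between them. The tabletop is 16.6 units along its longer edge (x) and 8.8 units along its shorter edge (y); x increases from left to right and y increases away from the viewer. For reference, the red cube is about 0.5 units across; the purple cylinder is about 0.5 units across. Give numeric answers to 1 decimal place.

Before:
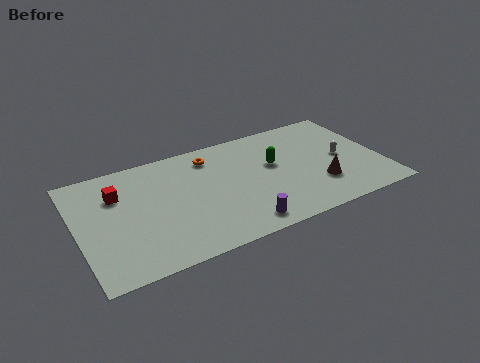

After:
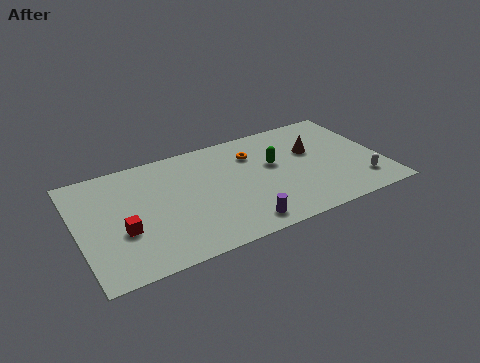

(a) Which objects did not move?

the green capsule and the purple cylinder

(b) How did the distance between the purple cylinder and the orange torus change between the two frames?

-0.6

Before: roughly 6.1 units apart; after: 5.5. That's 0.6 units closer together.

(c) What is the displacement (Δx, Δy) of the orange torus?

(2.3, -0.7)

The orange torus started near (7.5, 7.2) and ended near (9.8, 6.5).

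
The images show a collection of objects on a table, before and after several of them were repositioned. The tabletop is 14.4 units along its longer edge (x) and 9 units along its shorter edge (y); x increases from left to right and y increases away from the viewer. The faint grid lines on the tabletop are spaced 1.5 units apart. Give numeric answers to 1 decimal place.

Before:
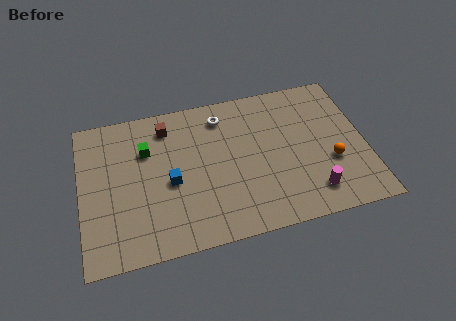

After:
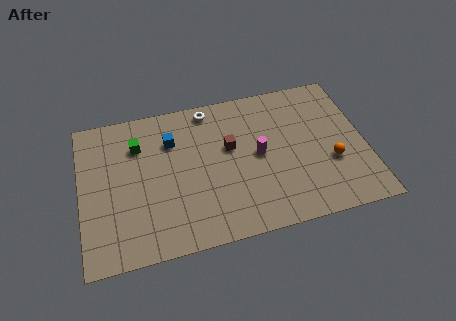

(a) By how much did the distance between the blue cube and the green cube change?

-0.8

The distance was about 2.5 in the first image and 1.7 in the second, so they moved 0.8 units closer together.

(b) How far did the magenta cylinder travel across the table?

3.8

The magenta cylinder was near (11.5, 1.7) before and (9.0, 4.6) after, so it travelled √(2.5² + 2.9²) ≈ 3.8 units.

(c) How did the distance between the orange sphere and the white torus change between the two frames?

+0.8

Before: roughly 6.7 units apart; after: 7.5. That's 0.8 units further apart.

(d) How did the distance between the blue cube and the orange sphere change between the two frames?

+0.4

The distance was about 8.1 in the first image and 8.5 in the second, so they moved 0.4 units further apart.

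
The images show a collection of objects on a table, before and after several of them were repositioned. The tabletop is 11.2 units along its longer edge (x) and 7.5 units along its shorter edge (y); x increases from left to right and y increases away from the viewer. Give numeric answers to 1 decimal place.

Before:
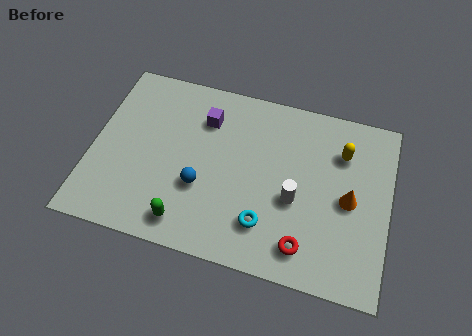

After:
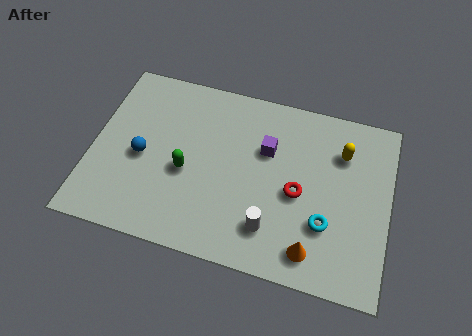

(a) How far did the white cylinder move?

1.6

From (7.7, 3.1) to (6.9, 1.7), the white cylinder covered √(0.8² + 1.4²) ≈ 1.6 units.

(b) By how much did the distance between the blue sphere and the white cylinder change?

+1.8

The distance was about 3.5 in the first image and 5.3 in the second, so they moved 1.8 units further apart.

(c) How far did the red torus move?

2.1

The red torus was near (8.2, 1.3) before and (7.8, 3.4) after, so it travelled √(0.4² + 2.1²) ≈ 2.1 units.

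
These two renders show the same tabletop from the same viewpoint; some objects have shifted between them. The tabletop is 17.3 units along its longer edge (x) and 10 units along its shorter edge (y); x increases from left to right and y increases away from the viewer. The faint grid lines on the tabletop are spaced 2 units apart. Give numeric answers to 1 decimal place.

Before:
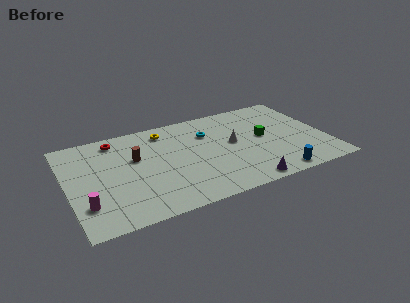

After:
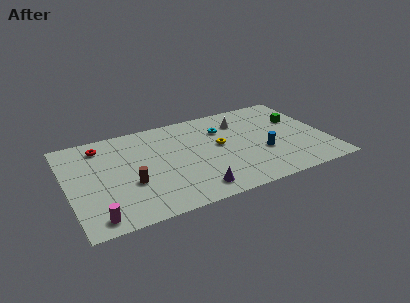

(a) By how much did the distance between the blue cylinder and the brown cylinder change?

-1.3

They were about 10.2 units apart before and 8.9 after — 1.3 units closer together.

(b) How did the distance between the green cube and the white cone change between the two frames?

+1.9

They were about 2.1 units apart before and 4.0 after — 1.9 units further apart.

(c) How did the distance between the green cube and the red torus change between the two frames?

+3.1

The distance was about 10.2 in the first image and 13.3 in the second, so they moved 3.1 units further apart.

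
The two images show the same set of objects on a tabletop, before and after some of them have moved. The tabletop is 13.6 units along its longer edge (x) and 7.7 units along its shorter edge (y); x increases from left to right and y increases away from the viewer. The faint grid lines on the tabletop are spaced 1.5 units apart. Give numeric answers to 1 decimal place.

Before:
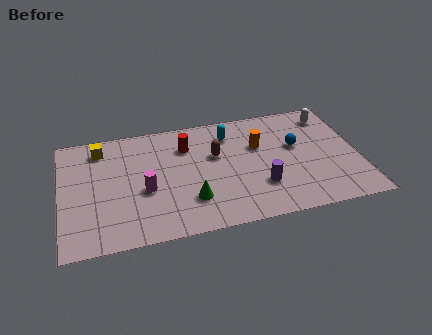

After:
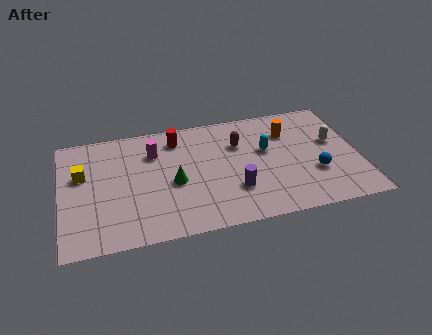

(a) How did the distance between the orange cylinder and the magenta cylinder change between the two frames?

+0.6

They were about 5.6 units apart before and 6.2 after — 0.6 units further apart.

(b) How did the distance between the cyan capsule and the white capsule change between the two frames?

-1.6

Before: roughly 4.7 units apart; after: 3.1. That's 1.6 units closer together.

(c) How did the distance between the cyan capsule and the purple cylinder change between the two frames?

-1.2

Before: roughly 4.0 units apart; after: 2.8. That's 1.2 units closer together.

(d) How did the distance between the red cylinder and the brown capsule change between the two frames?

+1.4

The distance was about 1.6 in the first image and 3.0 in the second, so they moved 1.4 units further apart.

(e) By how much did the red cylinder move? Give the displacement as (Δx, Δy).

(-0.4, 0.6)

The red cylinder started near (5.8, 5.7) and ended near (5.4, 6.3).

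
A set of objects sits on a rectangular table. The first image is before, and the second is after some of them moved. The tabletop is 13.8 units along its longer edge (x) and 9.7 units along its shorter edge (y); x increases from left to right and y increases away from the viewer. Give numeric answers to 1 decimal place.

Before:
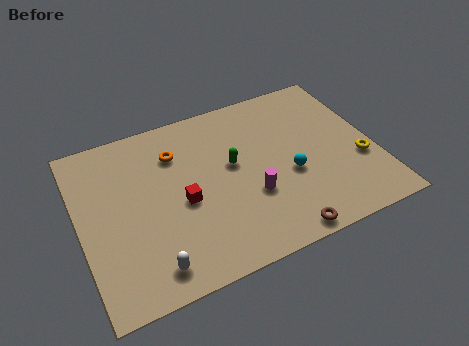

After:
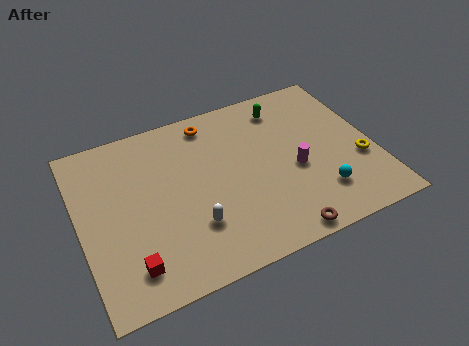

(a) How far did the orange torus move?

2.2

The orange torus moved from about (4.7, 7.2) to (6.5, 8.4), a distance of √(1.8² + 1.2²) ≈ 2.2.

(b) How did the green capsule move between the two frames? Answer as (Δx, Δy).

(2.8, 2.5)

The green capsule was at about (7.2, 5.5) and moved to about (10.0, 8.0).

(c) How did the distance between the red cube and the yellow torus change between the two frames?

+2.8

Before: roughly 8.3 units apart; after: 11.1. That's 2.8 units further apart.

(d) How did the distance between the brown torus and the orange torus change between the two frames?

+0.3

Before: roughly 7.6 units apart; after: 7.9. That's 0.3 units further apart.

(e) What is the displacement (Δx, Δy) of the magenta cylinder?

(2.2, 0.7)

The magenta cylinder was at about (7.8, 3.4) and moved to about (10.0, 4.1).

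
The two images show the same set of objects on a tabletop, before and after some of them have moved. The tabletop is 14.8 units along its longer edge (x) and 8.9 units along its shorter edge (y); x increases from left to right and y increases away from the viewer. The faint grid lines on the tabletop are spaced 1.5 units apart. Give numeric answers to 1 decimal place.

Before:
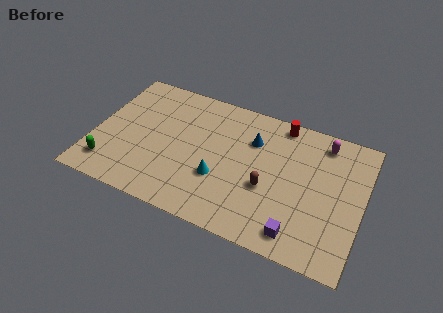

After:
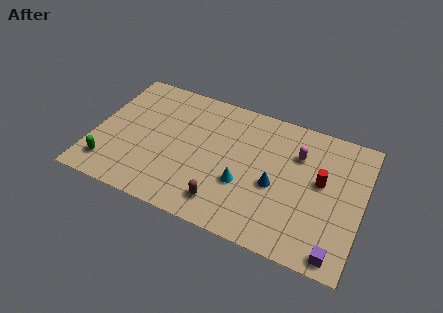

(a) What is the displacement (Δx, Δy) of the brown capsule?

(-2.2, -1.9)

From the two frames, the brown capsule sits at roughly (9.7, 3.5) before and (7.5, 1.6) after.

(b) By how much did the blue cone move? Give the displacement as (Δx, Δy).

(1.5, -2.5)

The blue cone was at about (8.6, 6.3) and moved to about (10.1, 3.8).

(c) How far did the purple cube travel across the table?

2.1

From (11.6, 1.3) to (13.7, 0.9), the purple cube covered √(2.1² + 0.4²) ≈ 2.1 units.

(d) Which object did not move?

the green capsule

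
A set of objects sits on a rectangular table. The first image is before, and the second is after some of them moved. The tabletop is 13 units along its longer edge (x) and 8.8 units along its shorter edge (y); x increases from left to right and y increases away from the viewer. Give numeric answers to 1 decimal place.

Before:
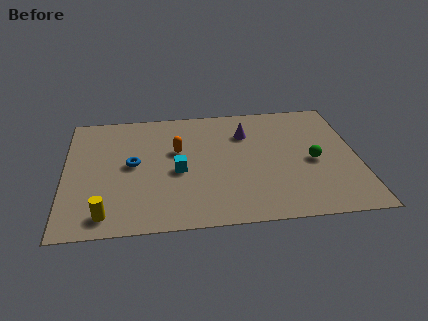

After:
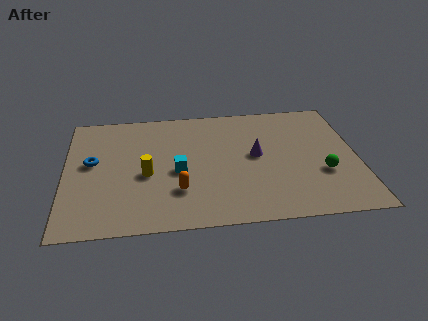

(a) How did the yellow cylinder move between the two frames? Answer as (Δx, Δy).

(1.8, 2.6)

The yellow cylinder was at about (1.8, 1.2) and moved to about (3.6, 3.8).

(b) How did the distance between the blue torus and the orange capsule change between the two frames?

+2.3

They were about 2.2 units apart before and 4.5 after — 2.3 units further apart.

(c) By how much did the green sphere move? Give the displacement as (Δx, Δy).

(0.4, -0.9)

The green sphere started near (11.0, 4.0) and ended near (11.4, 3.1).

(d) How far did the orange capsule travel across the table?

2.9

The orange capsule was near (5.0, 5.4) before and (5.0, 2.5) after, so it travelled √(0.0² + 2.9²) ≈ 2.9 units.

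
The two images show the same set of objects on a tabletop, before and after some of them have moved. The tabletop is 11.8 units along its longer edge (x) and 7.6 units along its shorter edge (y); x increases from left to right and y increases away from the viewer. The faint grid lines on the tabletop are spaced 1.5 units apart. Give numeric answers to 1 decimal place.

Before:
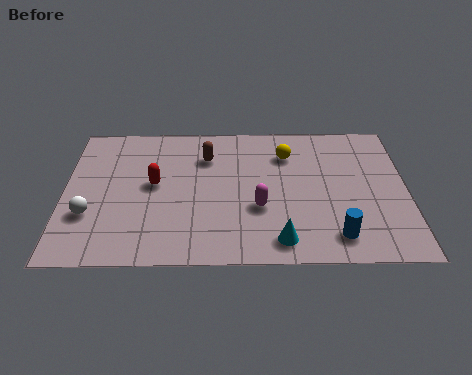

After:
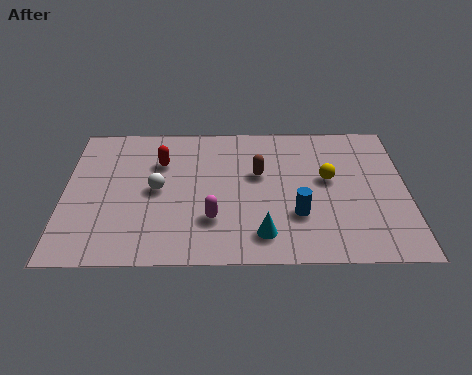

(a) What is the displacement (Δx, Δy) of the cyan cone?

(-0.6, 0.3)

From the two frames, the cyan cone sits at roughly (7.4, 1.1) before and (6.8, 1.4) after.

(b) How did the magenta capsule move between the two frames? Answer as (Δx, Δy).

(-1.6, -0.6)

The magenta capsule was at about (6.7, 2.8) and moved to about (5.1, 2.2).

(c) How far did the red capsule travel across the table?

1.2

From (3.1, 4.1) to (3.3, 5.3), the red capsule covered √(0.2² + 1.2²) ≈ 1.2 units.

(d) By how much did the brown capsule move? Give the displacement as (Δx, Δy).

(1.8, -1.0)

The brown capsule started near (4.9, 5.6) and ended near (6.7, 4.6).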